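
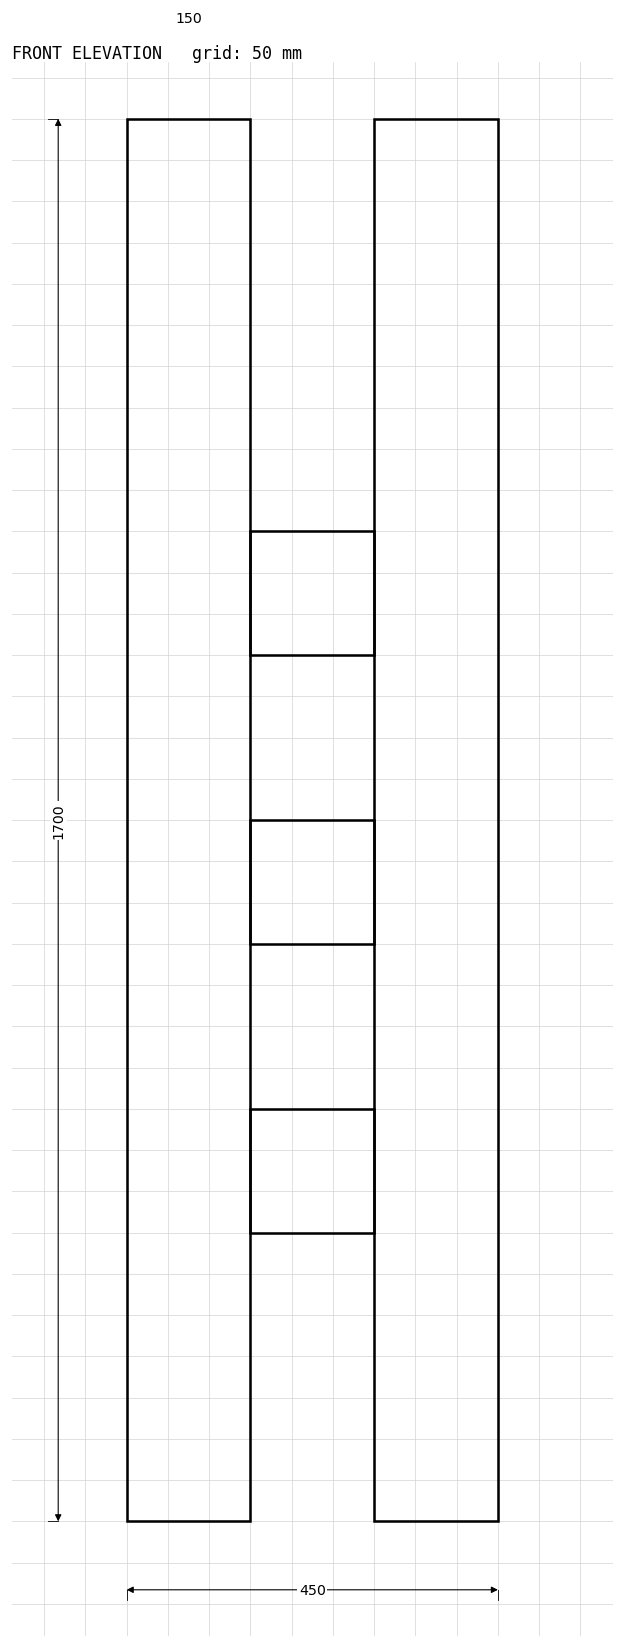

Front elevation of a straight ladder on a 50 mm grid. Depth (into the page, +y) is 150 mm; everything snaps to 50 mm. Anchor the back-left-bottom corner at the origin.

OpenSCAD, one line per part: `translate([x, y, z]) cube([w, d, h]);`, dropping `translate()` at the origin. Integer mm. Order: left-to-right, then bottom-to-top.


cube([150, 150, 1700]);
translate([150, 0, 350]) cube([150, 150, 150]);
translate([150, 0, 700]) cube([150, 150, 150]);
translate([150, 0, 1050]) cube([150, 150, 150]);
translate([300, 0, 0]) cube([150, 150, 1700]);


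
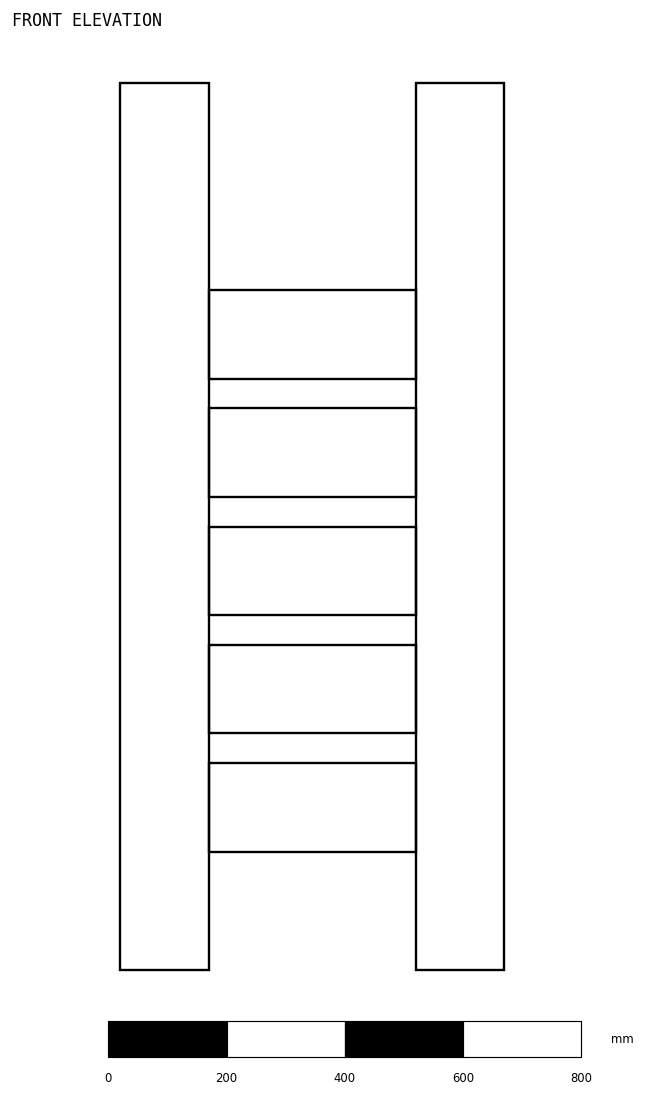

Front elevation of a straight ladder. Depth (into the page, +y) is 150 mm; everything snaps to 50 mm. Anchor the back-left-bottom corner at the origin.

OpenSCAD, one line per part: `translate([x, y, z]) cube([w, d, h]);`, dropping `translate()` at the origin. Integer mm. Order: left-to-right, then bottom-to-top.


cube([150, 150, 1500]);
translate([150, 0, 200]) cube([350, 150, 150]);
translate([150, 0, 400]) cube([350, 150, 150]);
translate([150, 0, 600]) cube([350, 150, 150]);
translate([150, 0, 800]) cube([350, 150, 150]);
translate([150, 0, 1000]) cube([350, 150, 150]);
translate([500, 0, 0]) cube([150, 150, 1500]);


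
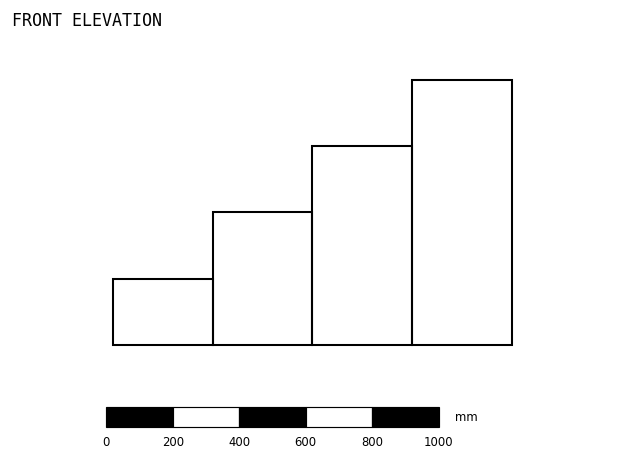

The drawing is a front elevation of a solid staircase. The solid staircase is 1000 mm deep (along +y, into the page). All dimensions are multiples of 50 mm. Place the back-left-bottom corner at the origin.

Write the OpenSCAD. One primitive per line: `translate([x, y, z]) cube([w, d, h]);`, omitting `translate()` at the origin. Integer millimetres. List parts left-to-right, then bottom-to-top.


cube([300, 1000, 200]);
translate([300, 0, 0]) cube([300, 1000, 400]);
translate([600, 0, 0]) cube([300, 1000, 600]);
translate([900, 0, 0]) cube([300, 1000, 800]);


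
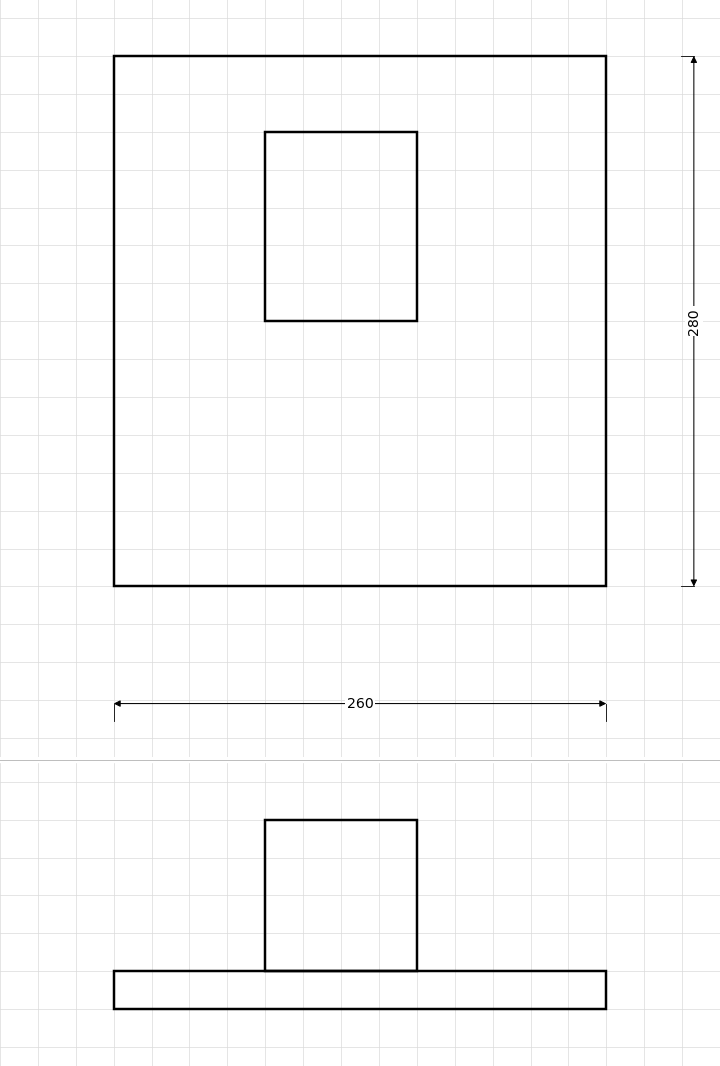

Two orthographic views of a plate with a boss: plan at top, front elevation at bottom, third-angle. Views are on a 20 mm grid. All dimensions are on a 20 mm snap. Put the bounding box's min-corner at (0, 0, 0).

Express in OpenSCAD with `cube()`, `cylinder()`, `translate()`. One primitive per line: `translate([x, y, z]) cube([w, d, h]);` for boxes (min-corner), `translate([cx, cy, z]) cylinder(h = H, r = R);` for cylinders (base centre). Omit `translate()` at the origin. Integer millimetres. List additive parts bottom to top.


cube([260, 280, 20]);
translate([80, 140, 20]) cube([80, 100, 80]);


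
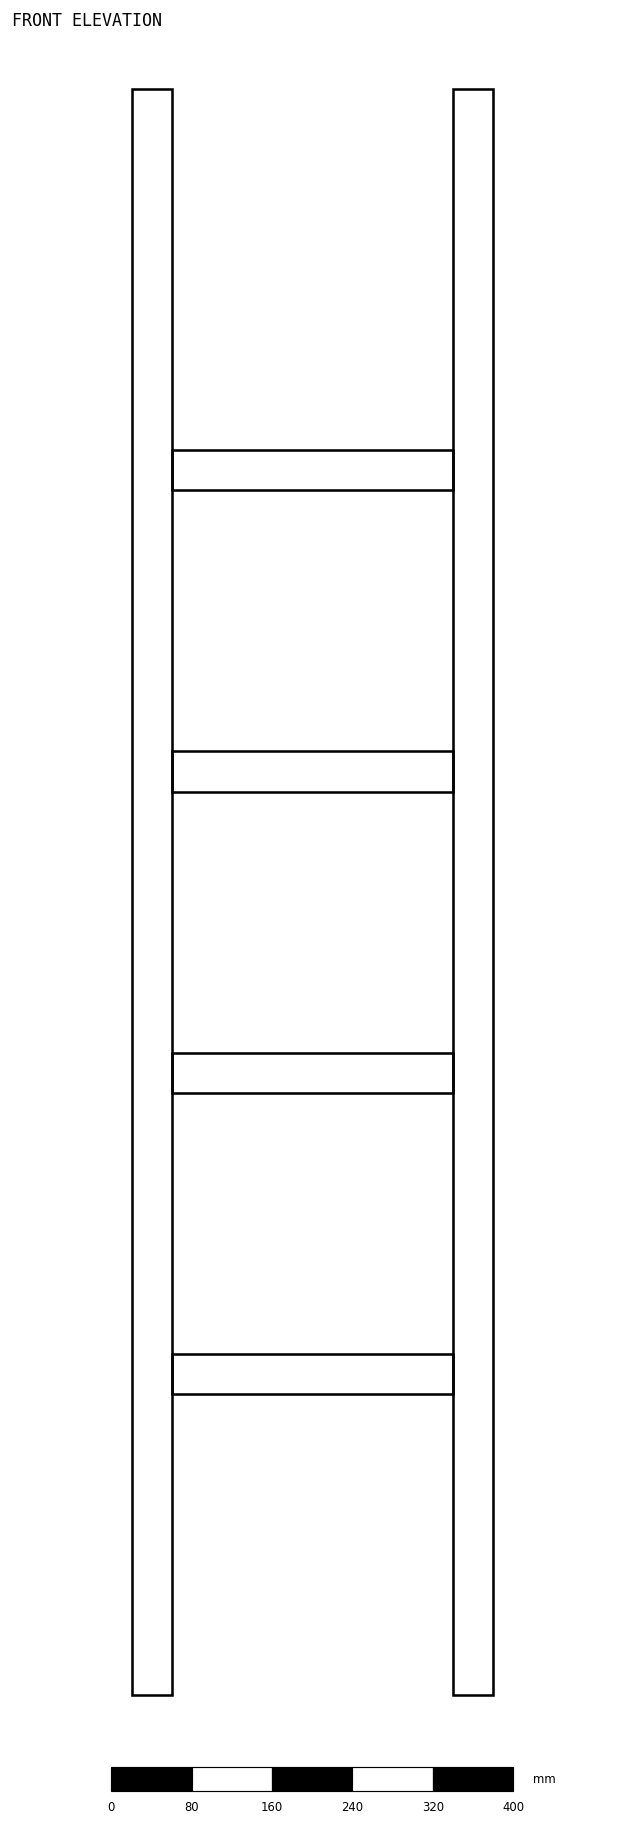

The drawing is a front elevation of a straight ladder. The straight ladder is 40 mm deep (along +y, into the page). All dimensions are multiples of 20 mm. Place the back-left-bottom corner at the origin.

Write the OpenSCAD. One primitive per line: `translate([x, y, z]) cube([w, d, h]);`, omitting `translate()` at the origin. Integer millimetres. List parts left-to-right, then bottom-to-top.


cube([40, 40, 1600]);
translate([40, 0, 300]) cube([280, 40, 40]);
translate([40, 0, 600]) cube([280, 40, 40]);
translate([40, 0, 900]) cube([280, 40, 40]);
translate([40, 0, 1200]) cube([280, 40, 40]);
translate([320, 0, 0]) cube([40, 40, 1600]);


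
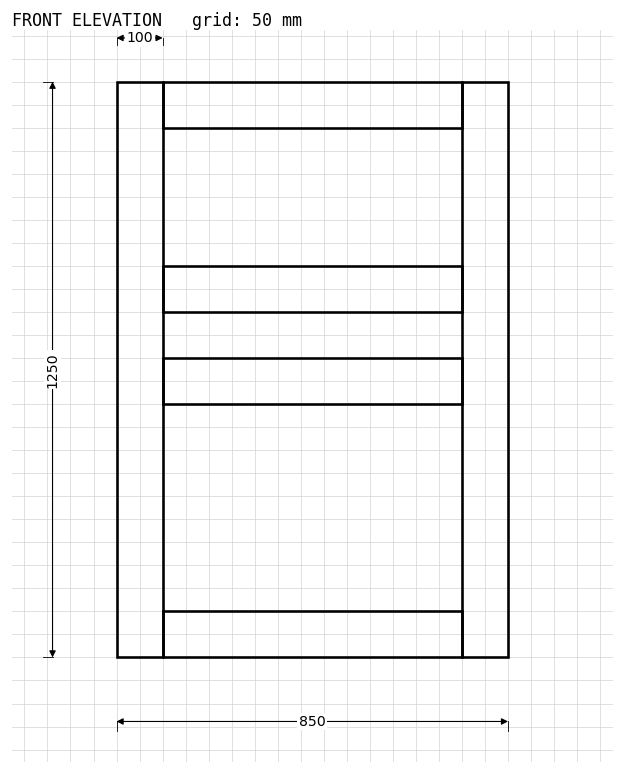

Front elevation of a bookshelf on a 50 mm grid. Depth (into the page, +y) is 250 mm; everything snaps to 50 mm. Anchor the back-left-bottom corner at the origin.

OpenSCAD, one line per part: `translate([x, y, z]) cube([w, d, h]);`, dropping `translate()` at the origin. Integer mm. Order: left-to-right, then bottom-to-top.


cube([100, 250, 1250]);
translate([100, 0, 0]) cube([650, 250, 100]);
translate([100, 0, 550]) cube([650, 250, 100]);
translate([100, 0, 750]) cube([650, 250, 100]);
translate([100, 0, 1150]) cube([650, 250, 100]);
translate([750, 0, 0]) cube([100, 250, 1250]);


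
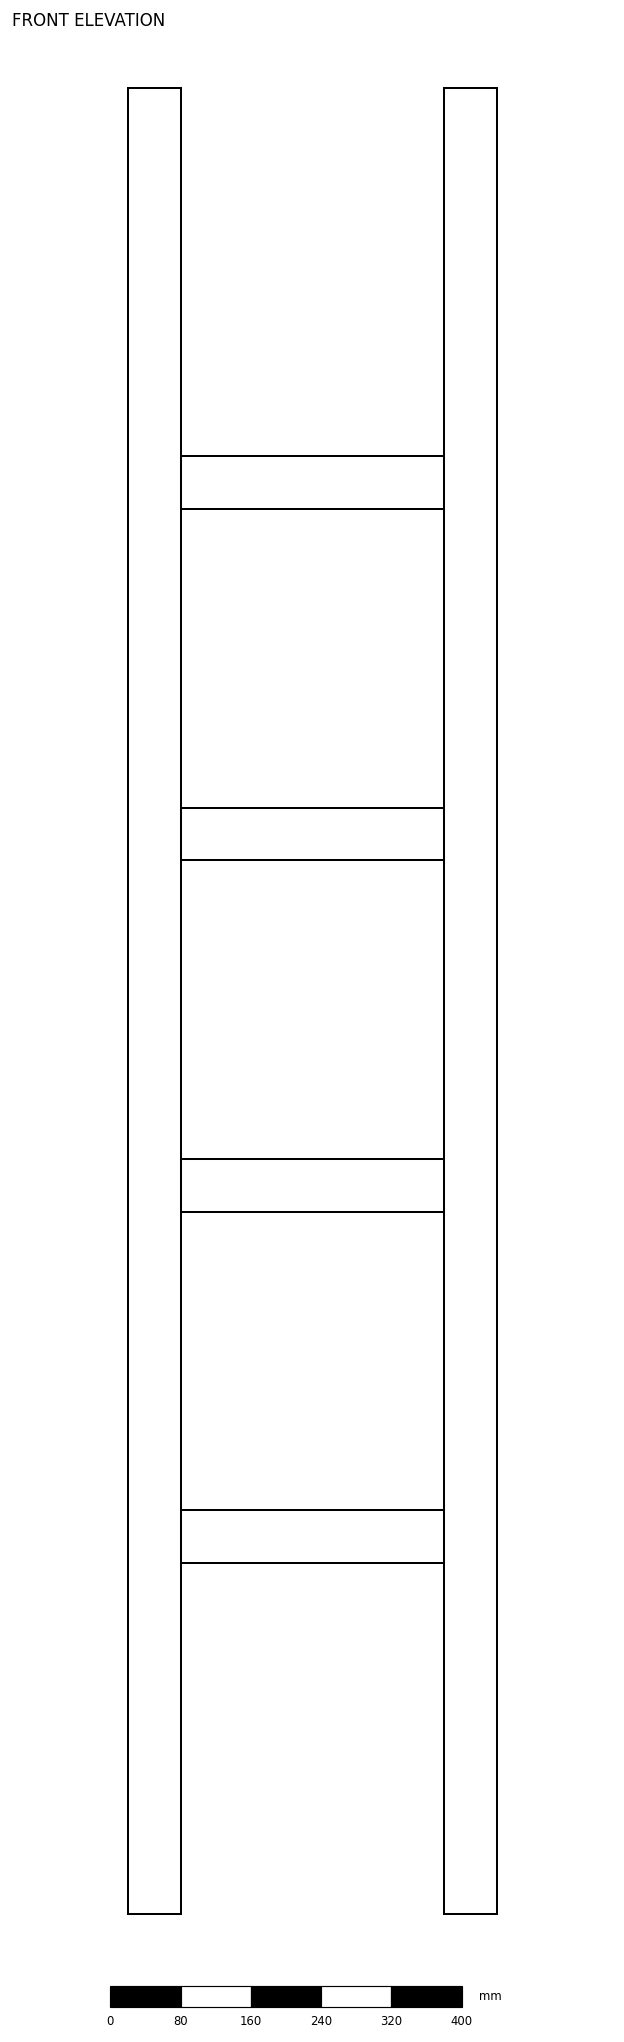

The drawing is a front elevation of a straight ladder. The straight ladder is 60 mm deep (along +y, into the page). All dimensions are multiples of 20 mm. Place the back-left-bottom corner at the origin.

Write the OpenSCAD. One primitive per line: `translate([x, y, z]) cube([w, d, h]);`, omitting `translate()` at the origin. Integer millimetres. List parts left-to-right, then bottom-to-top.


cube([60, 60, 2080]);
translate([60, 0, 400]) cube([300, 60, 60]);
translate([60, 0, 800]) cube([300, 60, 60]);
translate([60, 0, 1200]) cube([300, 60, 60]);
translate([60, 0, 1600]) cube([300, 60, 60]);
translate([360, 0, 0]) cube([60, 60, 2080]);


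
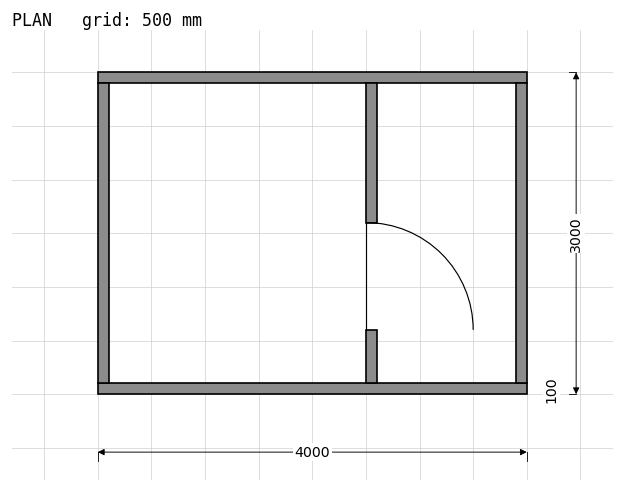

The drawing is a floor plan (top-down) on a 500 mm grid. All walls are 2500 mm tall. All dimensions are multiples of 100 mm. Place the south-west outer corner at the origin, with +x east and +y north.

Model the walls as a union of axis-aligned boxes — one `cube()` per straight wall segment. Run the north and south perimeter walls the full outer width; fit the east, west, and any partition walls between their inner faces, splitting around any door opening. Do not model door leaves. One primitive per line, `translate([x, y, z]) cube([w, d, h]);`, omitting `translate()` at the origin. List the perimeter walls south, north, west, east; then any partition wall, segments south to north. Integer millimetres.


cube([4000, 100, 2500]);
translate([0, 2900, 0]) cube([4000, 100, 2500]);
translate([0, 100, 0]) cube([100, 2800, 2500]);
translate([3900, 100, 0]) cube([100, 2800, 2500]);
translate([2500, 100, 0]) cube([100, 500, 2500]);
translate([2500, 1600, 0]) cube([100, 1300, 2500]);


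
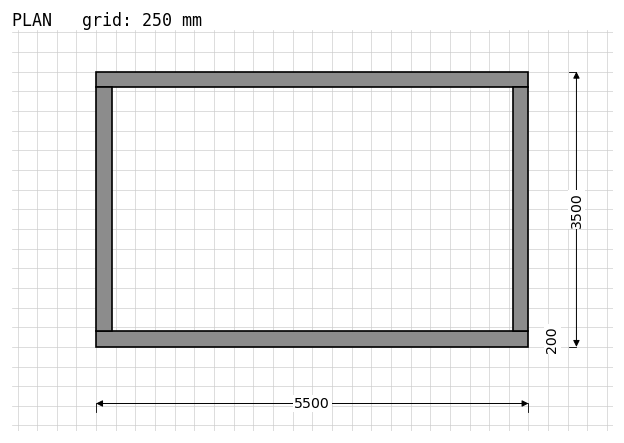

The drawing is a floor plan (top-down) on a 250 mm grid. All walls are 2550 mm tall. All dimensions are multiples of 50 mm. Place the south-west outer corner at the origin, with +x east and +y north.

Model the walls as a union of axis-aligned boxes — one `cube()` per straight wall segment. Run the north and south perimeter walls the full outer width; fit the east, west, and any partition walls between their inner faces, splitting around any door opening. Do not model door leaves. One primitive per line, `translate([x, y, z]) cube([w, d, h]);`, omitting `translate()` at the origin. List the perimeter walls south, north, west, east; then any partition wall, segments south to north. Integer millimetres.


cube([5500, 200, 2550]);
translate([0, 3300, 0]) cube([5500, 200, 2550]);
translate([0, 200, 0]) cube([200, 3100, 2550]);
translate([5300, 200, 0]) cube([200, 3100, 2550]);


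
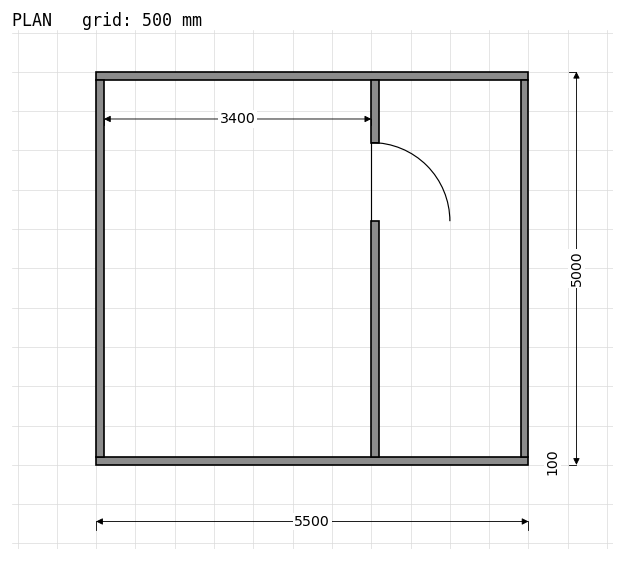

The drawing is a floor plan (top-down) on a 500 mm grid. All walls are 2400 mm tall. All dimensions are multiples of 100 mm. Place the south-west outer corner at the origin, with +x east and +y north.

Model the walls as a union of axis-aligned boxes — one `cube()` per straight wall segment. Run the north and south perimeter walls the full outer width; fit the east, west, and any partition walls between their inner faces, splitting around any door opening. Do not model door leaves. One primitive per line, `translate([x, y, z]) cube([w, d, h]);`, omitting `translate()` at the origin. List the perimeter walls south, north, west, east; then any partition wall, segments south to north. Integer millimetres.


cube([5500, 100, 2400]);
translate([0, 4900, 0]) cube([5500, 100, 2400]);
translate([0, 100, 0]) cube([100, 4800, 2400]);
translate([5400, 100, 0]) cube([100, 4800, 2400]);
translate([3500, 100, 0]) cube([100, 3000, 2400]);
translate([3500, 4100, 0]) cube([100, 800, 2400]);


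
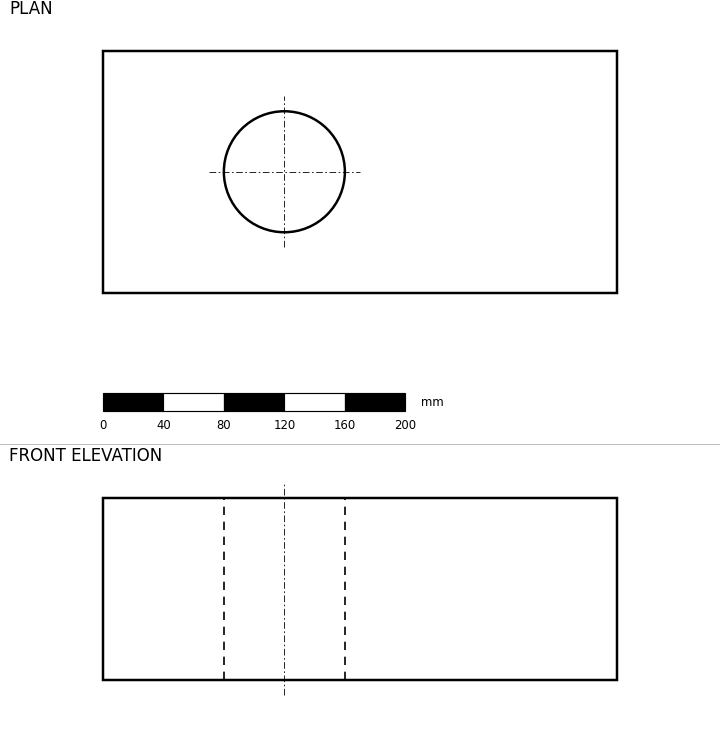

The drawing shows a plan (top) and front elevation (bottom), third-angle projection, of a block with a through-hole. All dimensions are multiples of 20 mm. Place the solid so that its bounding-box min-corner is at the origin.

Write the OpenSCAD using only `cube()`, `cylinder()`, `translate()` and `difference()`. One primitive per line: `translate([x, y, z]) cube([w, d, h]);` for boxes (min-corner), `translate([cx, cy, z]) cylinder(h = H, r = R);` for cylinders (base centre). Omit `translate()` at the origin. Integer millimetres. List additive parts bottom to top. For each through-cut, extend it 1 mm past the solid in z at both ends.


difference() {
  cube([340, 160, 120]);
  translate([120, 80, -1]) cylinder(h = 122, r = 40);
}


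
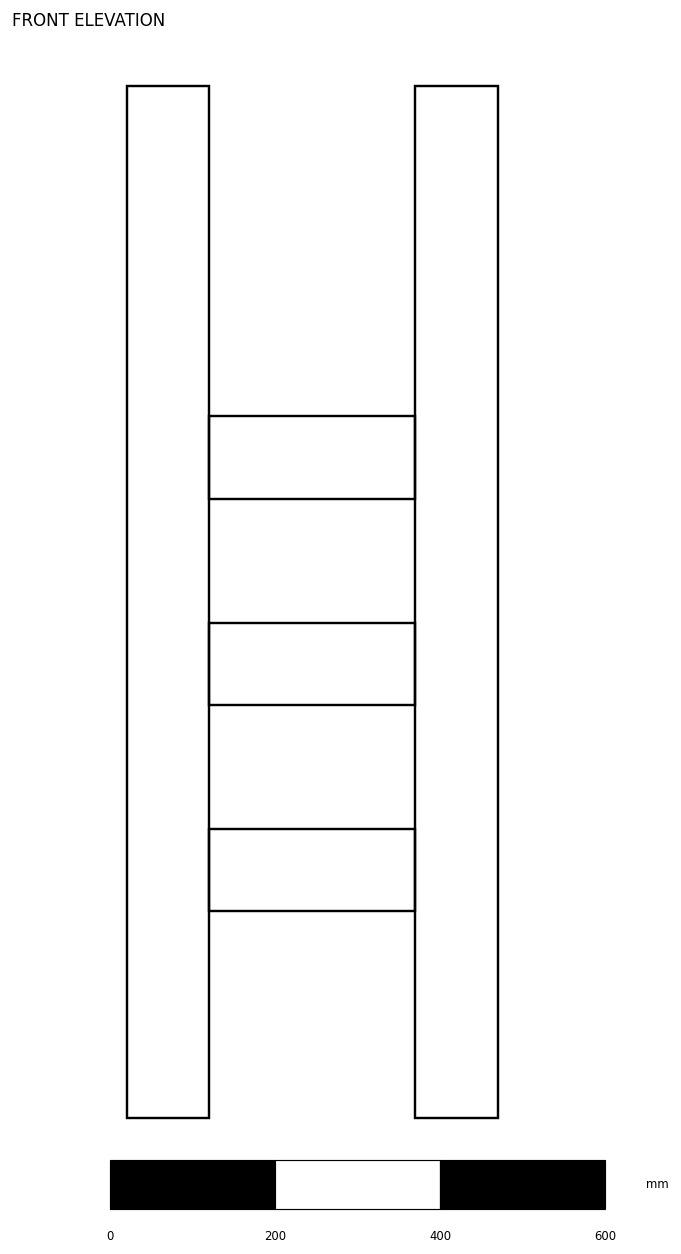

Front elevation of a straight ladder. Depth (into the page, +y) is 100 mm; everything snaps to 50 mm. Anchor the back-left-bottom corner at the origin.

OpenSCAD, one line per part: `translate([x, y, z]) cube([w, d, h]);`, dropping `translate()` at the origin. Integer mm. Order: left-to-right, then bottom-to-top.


cube([100, 100, 1250]);
translate([100, 0, 250]) cube([250, 100, 100]);
translate([100, 0, 500]) cube([250, 100, 100]);
translate([100, 0, 750]) cube([250, 100, 100]);
translate([350, 0, 0]) cube([100, 100, 1250]);


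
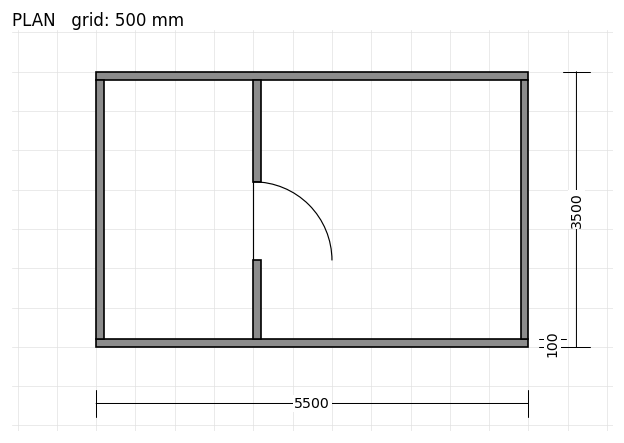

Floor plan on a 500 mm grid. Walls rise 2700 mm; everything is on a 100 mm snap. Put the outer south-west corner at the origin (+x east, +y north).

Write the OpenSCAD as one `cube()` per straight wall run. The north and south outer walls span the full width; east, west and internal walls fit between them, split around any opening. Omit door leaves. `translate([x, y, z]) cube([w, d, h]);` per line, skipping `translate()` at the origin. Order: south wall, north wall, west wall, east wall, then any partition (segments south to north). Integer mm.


cube([5500, 100, 2700]);
translate([0, 3400, 0]) cube([5500, 100, 2700]);
translate([0, 100, 0]) cube([100, 3300, 2700]);
translate([5400, 100, 0]) cube([100, 3300, 2700]);
translate([2000, 100, 0]) cube([100, 1000, 2700]);
translate([2000, 2100, 0]) cube([100, 1300, 2700]);


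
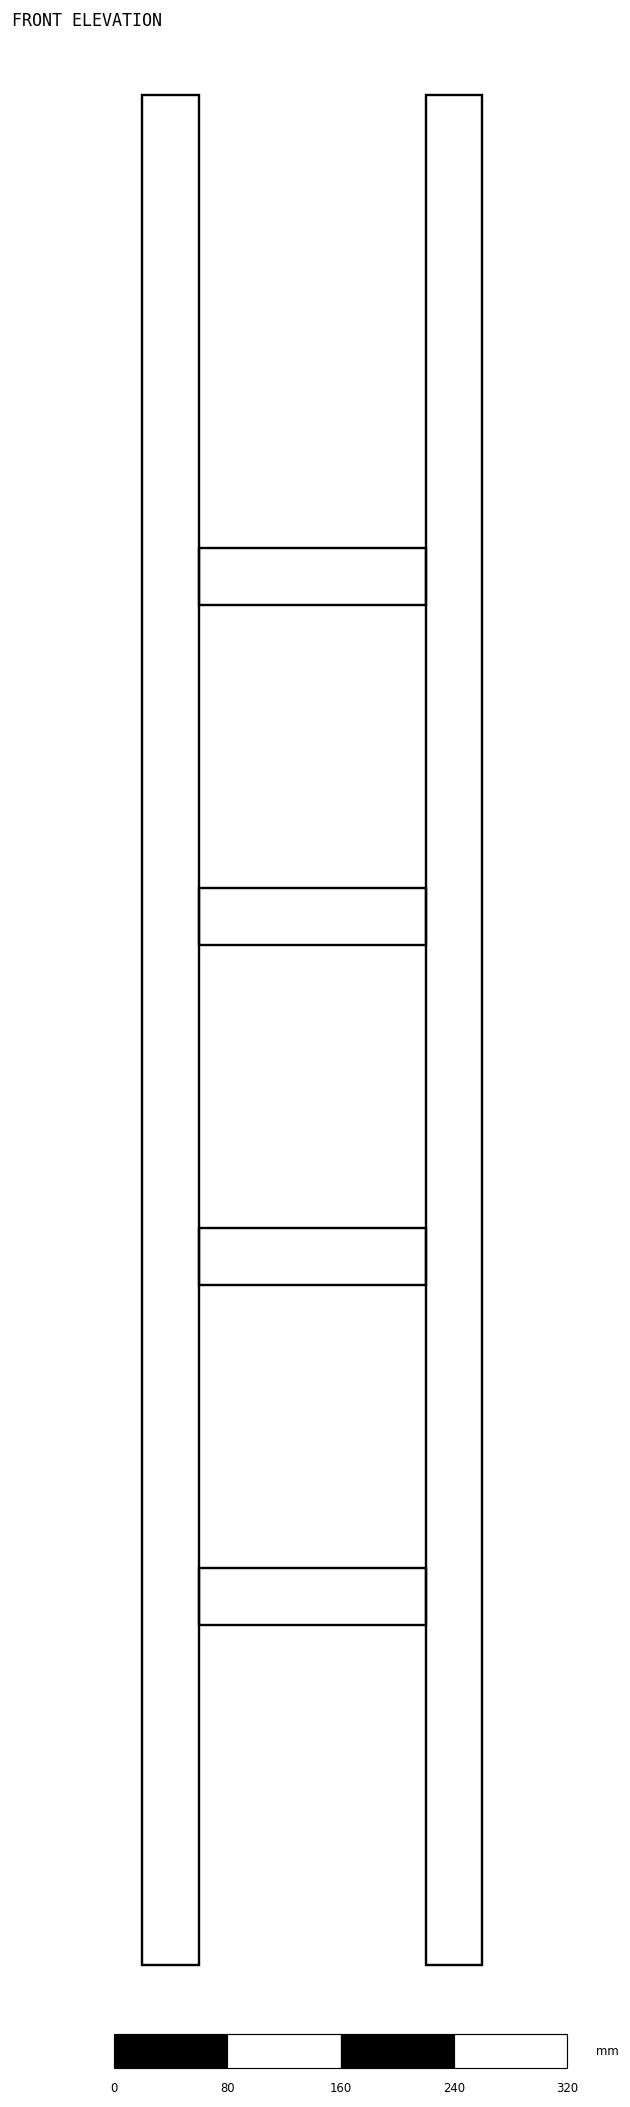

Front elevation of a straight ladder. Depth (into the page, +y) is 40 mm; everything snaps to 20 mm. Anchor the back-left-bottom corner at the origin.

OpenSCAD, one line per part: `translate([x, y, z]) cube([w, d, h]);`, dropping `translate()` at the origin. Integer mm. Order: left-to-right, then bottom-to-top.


cube([40, 40, 1320]);
translate([40, 0, 240]) cube([160, 40, 40]);
translate([40, 0, 480]) cube([160, 40, 40]);
translate([40, 0, 720]) cube([160, 40, 40]);
translate([40, 0, 960]) cube([160, 40, 40]);
translate([200, 0, 0]) cube([40, 40, 1320]);


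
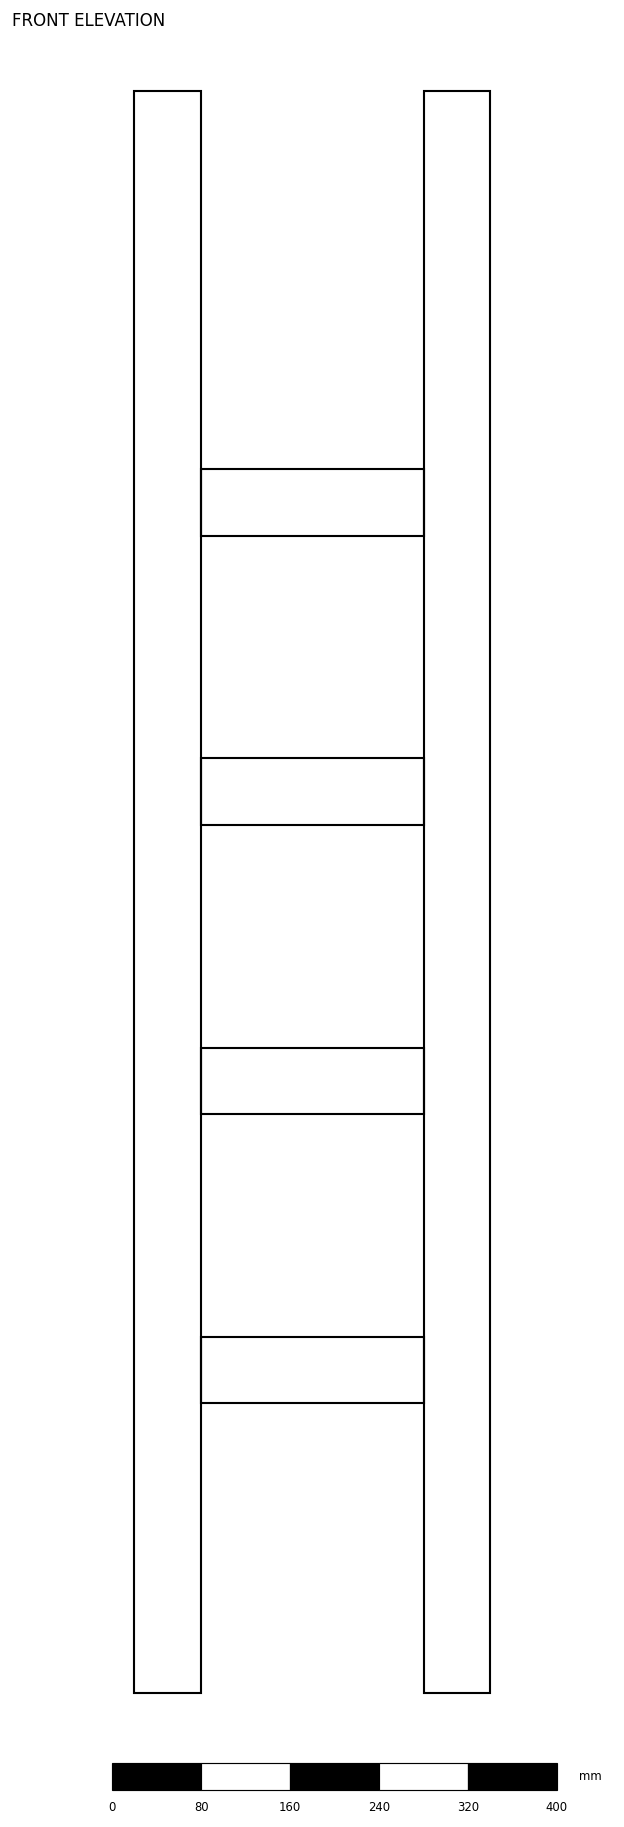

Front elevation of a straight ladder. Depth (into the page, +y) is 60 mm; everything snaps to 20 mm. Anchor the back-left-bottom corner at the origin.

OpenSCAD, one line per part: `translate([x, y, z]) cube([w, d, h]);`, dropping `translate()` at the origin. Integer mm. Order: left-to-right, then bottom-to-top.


cube([60, 60, 1440]);
translate([60, 0, 260]) cube([200, 60, 60]);
translate([60, 0, 520]) cube([200, 60, 60]);
translate([60, 0, 780]) cube([200, 60, 60]);
translate([60, 0, 1040]) cube([200, 60, 60]);
translate([260, 0, 0]) cube([60, 60, 1440]);


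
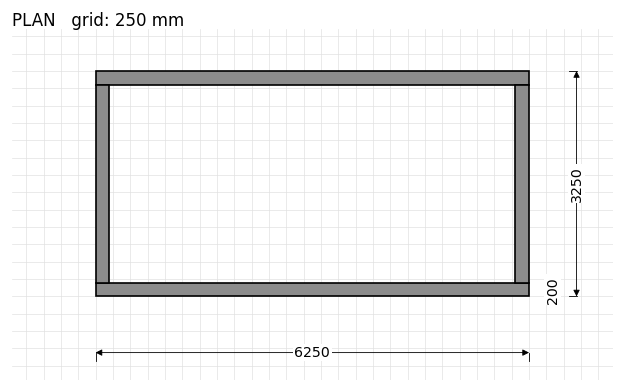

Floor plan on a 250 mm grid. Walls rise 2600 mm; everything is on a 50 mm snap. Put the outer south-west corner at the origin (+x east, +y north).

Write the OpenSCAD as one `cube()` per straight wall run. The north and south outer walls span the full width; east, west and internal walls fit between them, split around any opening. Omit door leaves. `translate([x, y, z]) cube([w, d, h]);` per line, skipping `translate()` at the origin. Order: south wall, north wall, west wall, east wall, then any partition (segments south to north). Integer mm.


cube([6250, 200, 2600]);
translate([0, 3050, 0]) cube([6250, 200, 2600]);
translate([0, 200, 0]) cube([200, 2850, 2600]);
translate([6050, 200, 0]) cube([200, 2850, 2600]);


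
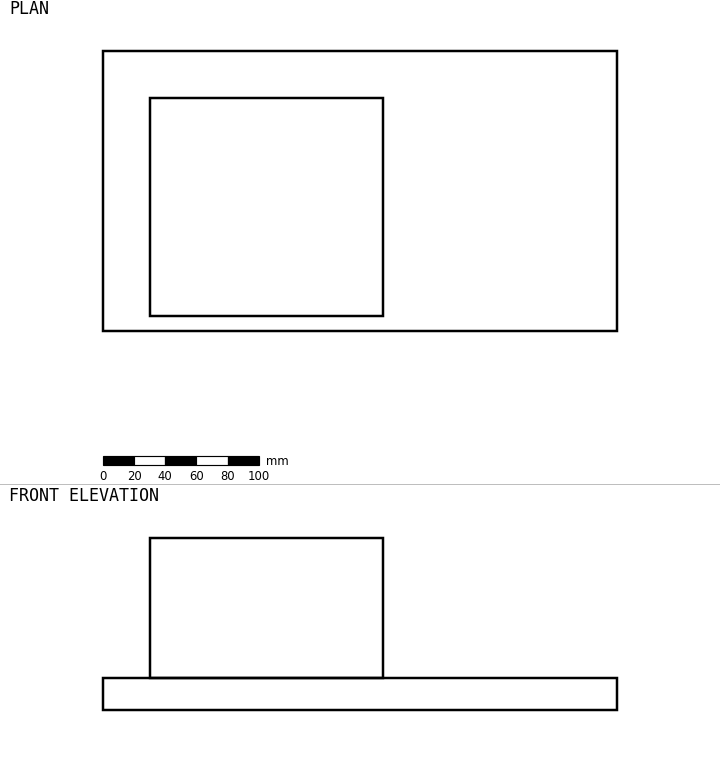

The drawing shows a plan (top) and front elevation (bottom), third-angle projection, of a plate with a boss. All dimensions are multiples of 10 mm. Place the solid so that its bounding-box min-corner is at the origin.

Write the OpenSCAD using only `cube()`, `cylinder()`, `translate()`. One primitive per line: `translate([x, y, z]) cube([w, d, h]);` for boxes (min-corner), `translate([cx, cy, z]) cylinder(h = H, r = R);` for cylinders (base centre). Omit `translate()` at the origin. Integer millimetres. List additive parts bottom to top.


cube([330, 180, 20]);
translate([30, 10, 20]) cube([150, 140, 90]);


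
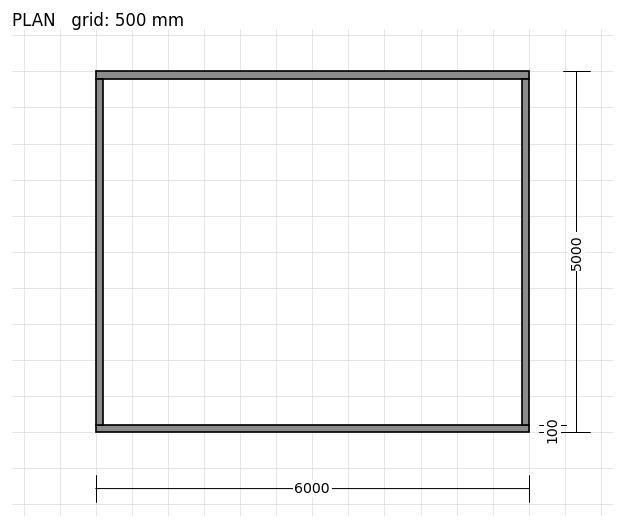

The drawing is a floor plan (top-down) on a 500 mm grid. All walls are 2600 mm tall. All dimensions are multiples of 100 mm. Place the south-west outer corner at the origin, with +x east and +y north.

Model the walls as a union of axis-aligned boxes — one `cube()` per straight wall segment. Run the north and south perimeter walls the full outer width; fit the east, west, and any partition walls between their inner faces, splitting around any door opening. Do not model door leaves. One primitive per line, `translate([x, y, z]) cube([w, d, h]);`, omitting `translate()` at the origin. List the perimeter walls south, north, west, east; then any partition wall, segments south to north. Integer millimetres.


cube([6000, 100, 2600]);
translate([0, 4900, 0]) cube([6000, 100, 2600]);
translate([0, 100, 0]) cube([100, 4800, 2600]);
translate([5900, 100, 0]) cube([100, 4800, 2600]);


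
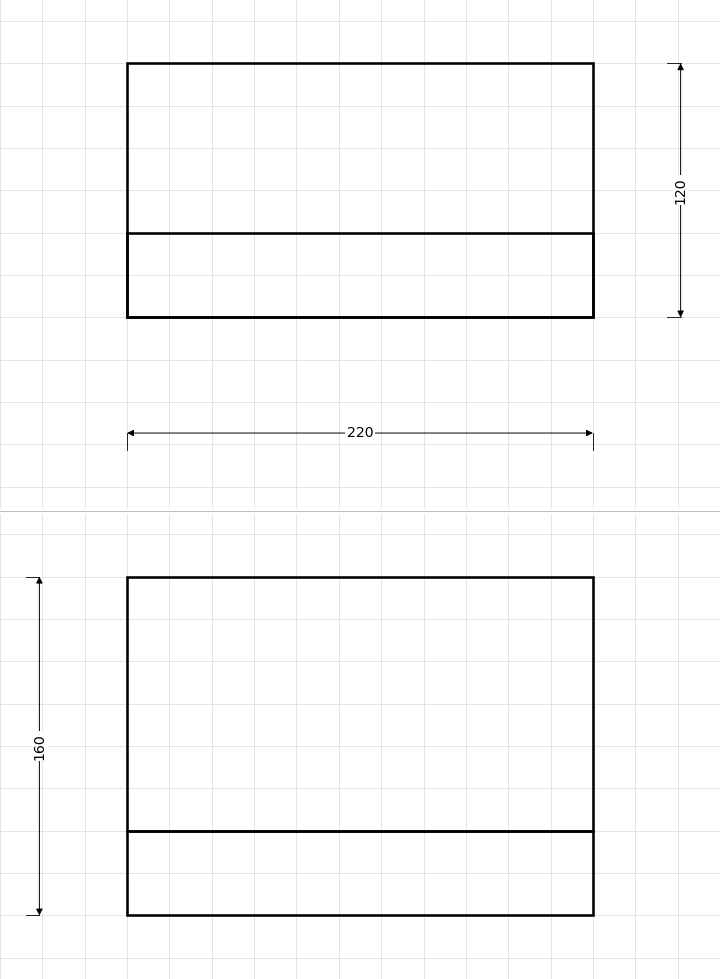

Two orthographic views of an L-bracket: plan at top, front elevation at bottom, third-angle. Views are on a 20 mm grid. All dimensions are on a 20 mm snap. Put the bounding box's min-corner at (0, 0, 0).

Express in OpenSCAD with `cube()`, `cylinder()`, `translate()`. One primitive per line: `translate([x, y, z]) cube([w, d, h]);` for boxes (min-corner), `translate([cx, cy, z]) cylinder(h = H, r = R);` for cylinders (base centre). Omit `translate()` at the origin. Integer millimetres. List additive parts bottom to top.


cube([220, 120, 40]);
translate([0, 0, 40]) cube([220, 40, 120]);


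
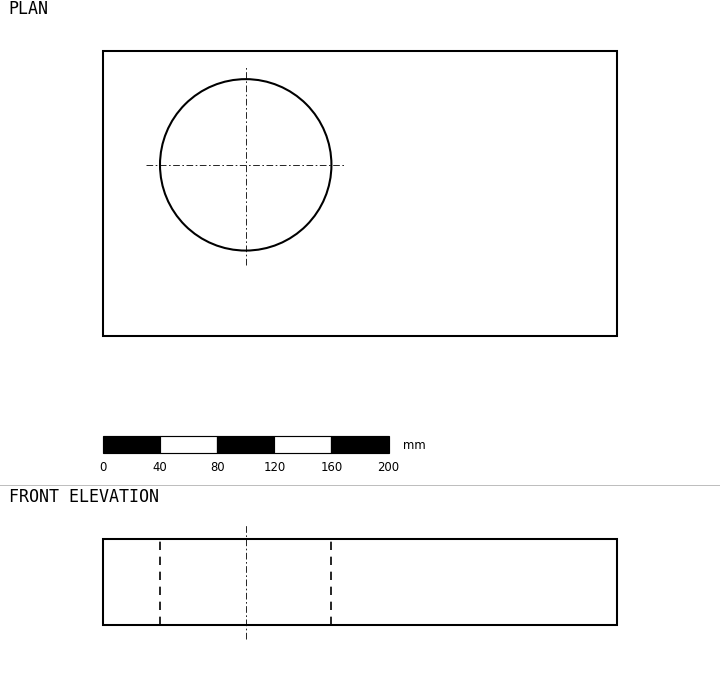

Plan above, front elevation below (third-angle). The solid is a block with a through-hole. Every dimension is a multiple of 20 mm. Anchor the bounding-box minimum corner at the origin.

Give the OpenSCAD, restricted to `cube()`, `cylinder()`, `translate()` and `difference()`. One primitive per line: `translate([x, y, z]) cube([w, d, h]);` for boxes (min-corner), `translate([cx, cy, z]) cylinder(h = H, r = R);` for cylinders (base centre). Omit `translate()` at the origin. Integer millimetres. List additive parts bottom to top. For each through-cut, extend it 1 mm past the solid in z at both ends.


difference() {
  cube([360, 200, 60]);
  translate([100, 120, -1]) cylinder(h = 62, r = 60);
}


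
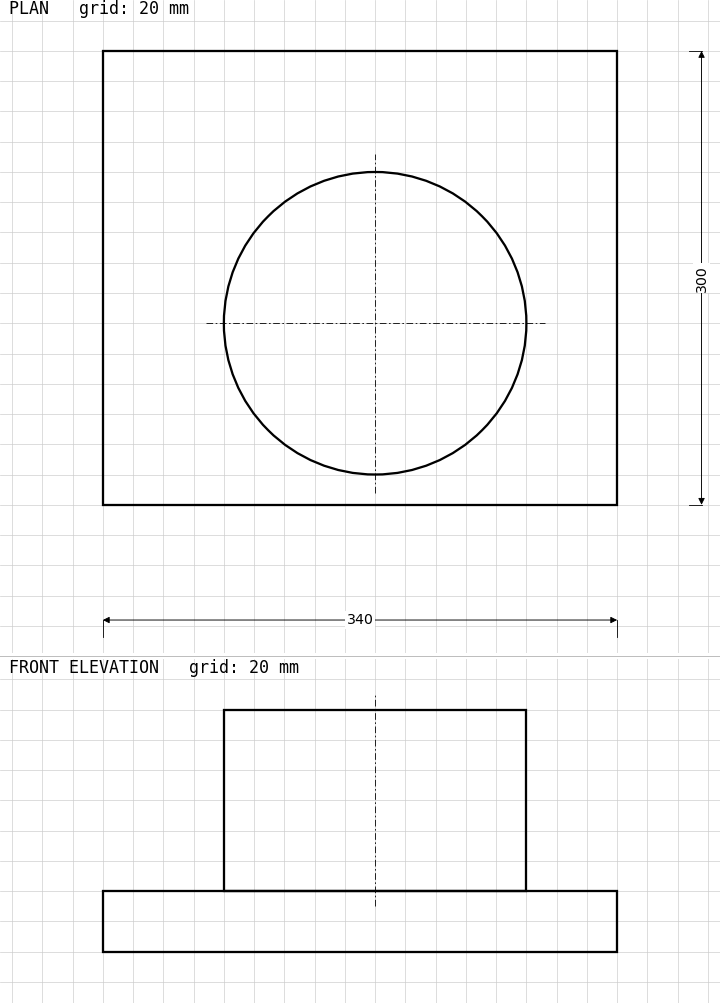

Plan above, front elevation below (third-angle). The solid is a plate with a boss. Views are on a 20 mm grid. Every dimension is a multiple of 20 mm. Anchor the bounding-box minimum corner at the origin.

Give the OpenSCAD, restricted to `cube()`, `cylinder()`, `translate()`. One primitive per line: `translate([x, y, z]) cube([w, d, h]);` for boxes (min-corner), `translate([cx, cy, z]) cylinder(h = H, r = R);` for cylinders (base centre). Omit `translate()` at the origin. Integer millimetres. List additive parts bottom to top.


cube([340, 300, 40]);
translate([180, 120, 40]) cylinder(h = 120, r = 100);


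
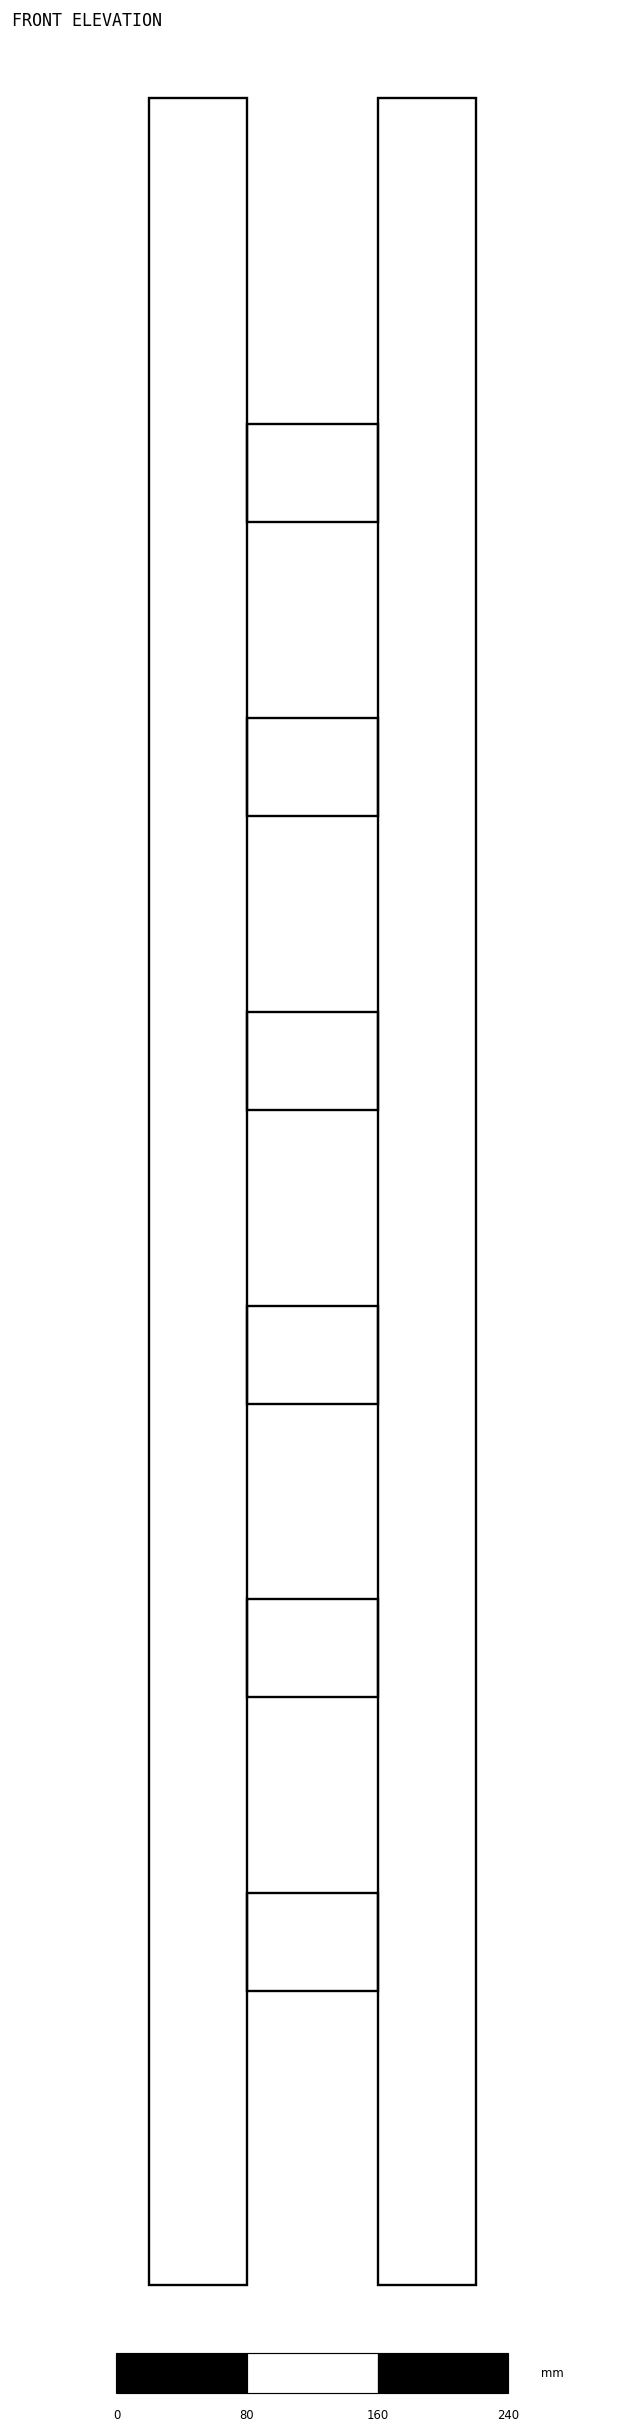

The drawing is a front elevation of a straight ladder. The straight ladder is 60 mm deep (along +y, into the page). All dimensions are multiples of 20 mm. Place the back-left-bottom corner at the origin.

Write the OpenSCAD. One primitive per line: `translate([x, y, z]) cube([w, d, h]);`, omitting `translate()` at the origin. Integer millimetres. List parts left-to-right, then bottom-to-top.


cube([60, 60, 1340]);
translate([60, 0, 180]) cube([80, 60, 60]);
translate([60, 0, 360]) cube([80, 60, 60]);
translate([60, 0, 540]) cube([80, 60, 60]);
translate([60, 0, 720]) cube([80, 60, 60]);
translate([60, 0, 900]) cube([80, 60, 60]);
translate([60, 0, 1080]) cube([80, 60, 60]);
translate([140, 0, 0]) cube([60, 60, 1340]);


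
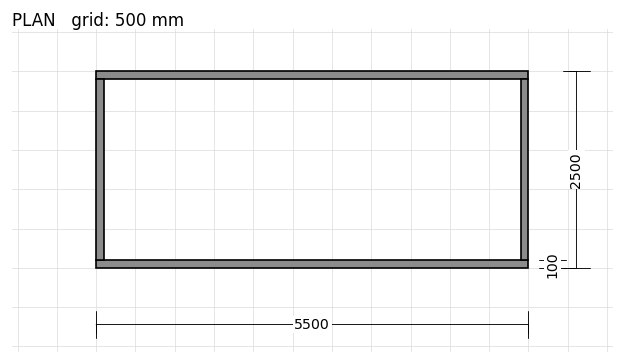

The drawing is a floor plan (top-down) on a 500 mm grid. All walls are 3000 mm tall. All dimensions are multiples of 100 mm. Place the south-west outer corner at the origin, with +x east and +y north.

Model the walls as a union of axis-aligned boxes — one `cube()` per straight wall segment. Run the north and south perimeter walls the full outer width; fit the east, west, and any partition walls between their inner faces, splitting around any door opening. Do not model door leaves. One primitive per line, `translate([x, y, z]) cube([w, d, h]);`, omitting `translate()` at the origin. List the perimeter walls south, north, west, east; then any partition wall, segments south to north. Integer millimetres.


cube([5500, 100, 3000]);
translate([0, 2400, 0]) cube([5500, 100, 3000]);
translate([0, 100, 0]) cube([100, 2300, 3000]);
translate([5400, 100, 0]) cube([100, 2300, 3000]);


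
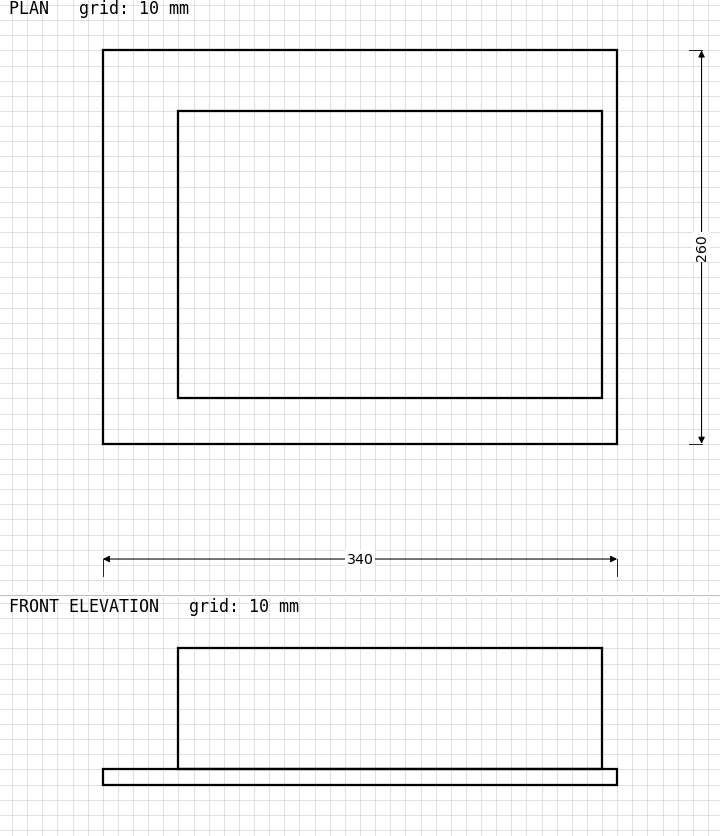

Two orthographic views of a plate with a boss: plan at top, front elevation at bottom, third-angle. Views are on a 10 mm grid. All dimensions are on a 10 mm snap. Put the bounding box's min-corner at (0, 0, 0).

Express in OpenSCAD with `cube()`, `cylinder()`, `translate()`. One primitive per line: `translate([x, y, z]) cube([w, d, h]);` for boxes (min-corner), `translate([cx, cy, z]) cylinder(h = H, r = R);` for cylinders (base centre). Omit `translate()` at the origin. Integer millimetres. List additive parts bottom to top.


cube([340, 260, 10]);
translate([50, 30, 10]) cube([280, 190, 80]);


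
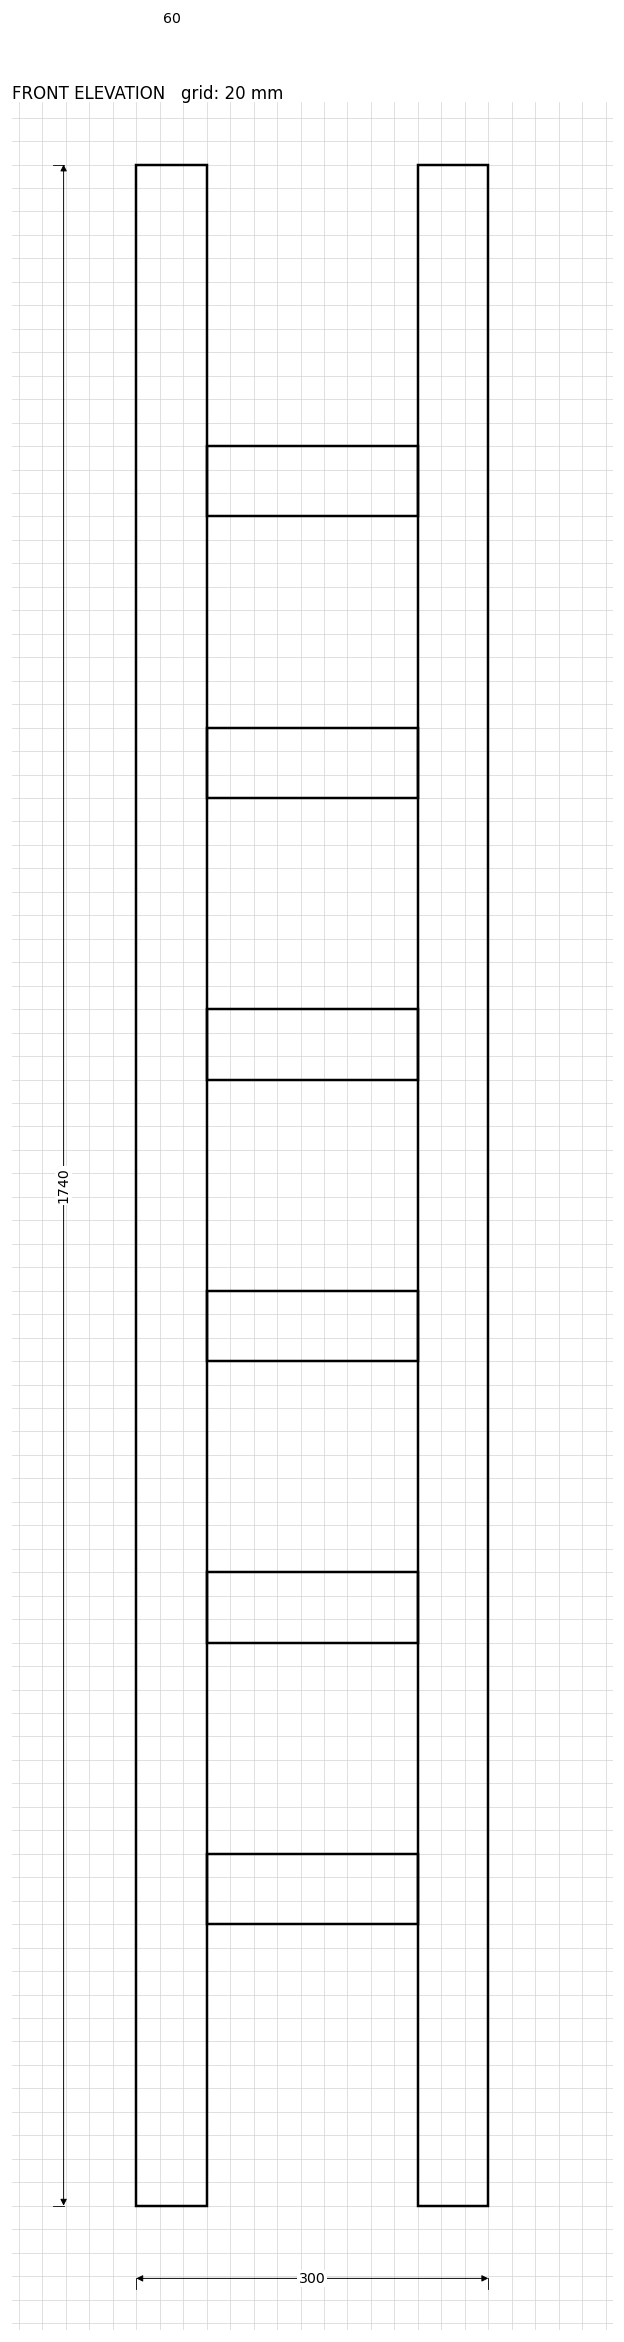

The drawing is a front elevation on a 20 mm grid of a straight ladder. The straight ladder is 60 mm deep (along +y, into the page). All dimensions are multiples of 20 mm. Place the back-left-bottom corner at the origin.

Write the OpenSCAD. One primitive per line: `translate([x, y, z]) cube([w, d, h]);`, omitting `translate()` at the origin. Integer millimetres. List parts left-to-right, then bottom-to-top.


cube([60, 60, 1740]);
translate([60, 0, 240]) cube([180, 60, 60]);
translate([60, 0, 480]) cube([180, 60, 60]);
translate([60, 0, 720]) cube([180, 60, 60]);
translate([60, 0, 960]) cube([180, 60, 60]);
translate([60, 0, 1200]) cube([180, 60, 60]);
translate([60, 0, 1440]) cube([180, 60, 60]);
translate([240, 0, 0]) cube([60, 60, 1740]);


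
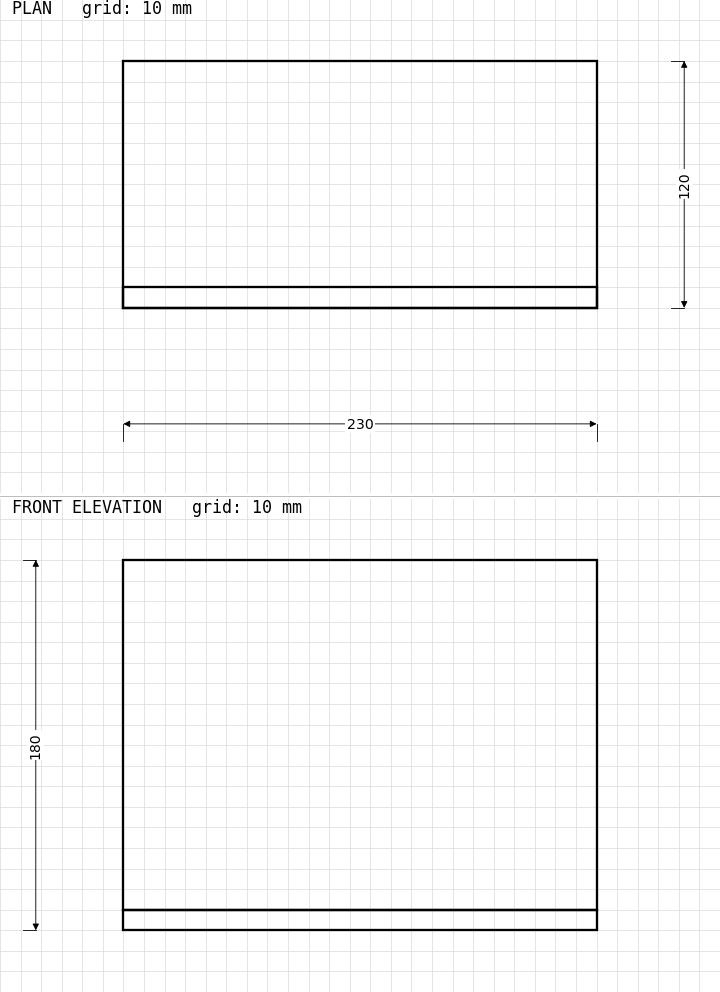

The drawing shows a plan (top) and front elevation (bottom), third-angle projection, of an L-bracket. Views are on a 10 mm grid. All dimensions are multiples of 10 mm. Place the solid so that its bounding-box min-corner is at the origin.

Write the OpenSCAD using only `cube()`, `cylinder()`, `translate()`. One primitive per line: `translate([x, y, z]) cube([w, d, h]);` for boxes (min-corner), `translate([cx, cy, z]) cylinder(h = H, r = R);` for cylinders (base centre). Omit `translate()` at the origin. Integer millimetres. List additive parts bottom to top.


cube([230, 120, 10]);
translate([0, 0, 10]) cube([230, 10, 170]);


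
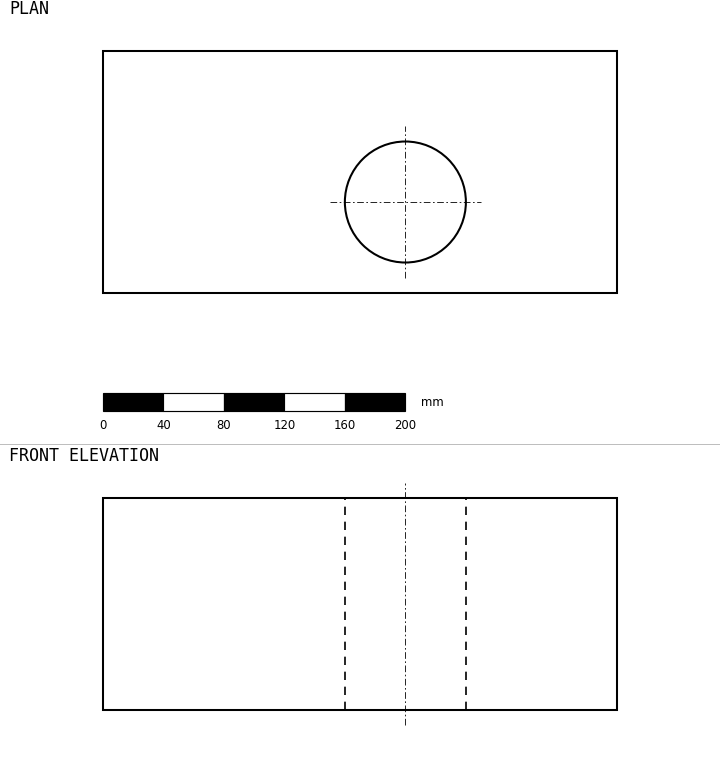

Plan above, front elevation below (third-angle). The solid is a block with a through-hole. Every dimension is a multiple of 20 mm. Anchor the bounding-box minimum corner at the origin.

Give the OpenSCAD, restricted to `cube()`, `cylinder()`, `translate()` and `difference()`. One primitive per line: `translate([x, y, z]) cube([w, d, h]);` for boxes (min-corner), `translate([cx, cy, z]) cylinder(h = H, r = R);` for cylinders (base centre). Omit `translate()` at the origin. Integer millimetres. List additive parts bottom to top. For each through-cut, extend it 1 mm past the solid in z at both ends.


difference() {
  cube([340, 160, 140]);
  translate([200, 60, -1]) cylinder(h = 142, r = 40);
}


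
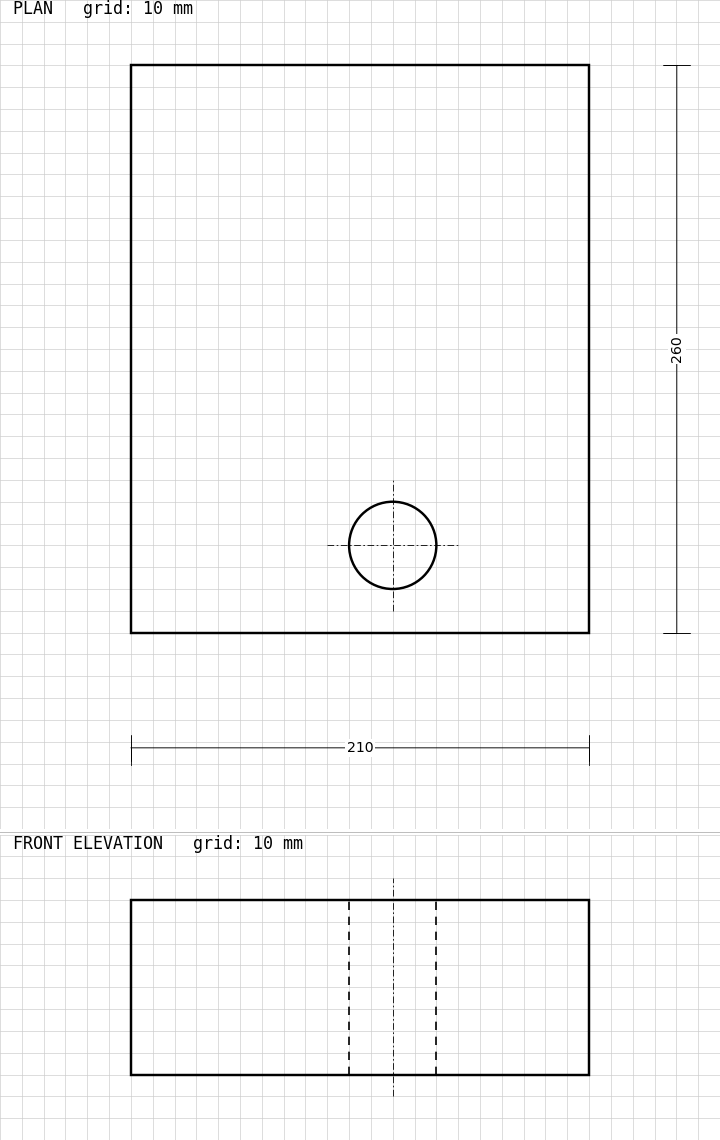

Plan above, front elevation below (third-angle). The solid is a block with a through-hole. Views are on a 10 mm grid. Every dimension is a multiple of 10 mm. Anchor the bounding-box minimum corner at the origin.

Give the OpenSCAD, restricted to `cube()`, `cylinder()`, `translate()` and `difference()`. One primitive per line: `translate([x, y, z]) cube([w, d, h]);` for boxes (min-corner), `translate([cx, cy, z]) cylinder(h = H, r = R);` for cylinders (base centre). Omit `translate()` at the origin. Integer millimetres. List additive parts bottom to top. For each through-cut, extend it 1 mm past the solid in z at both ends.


difference() {
  cube([210, 260, 80]);
  translate([120, 40, -1]) cylinder(h = 82, r = 20);
}


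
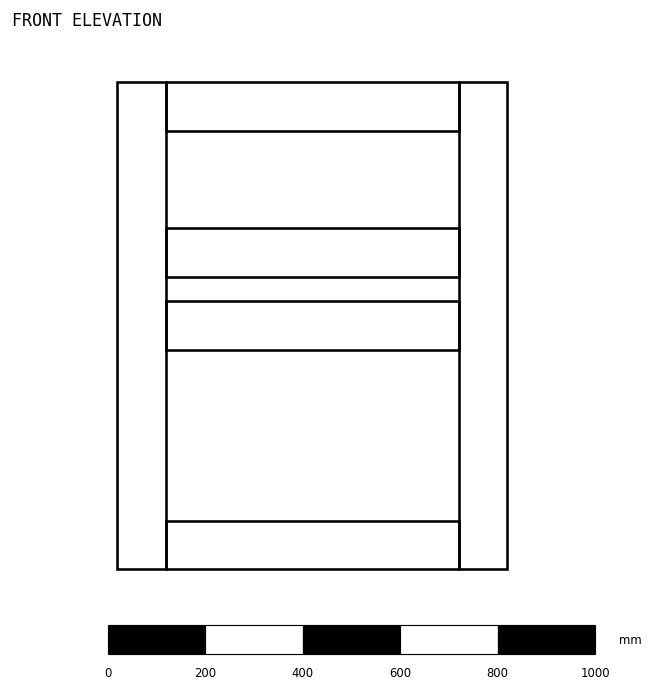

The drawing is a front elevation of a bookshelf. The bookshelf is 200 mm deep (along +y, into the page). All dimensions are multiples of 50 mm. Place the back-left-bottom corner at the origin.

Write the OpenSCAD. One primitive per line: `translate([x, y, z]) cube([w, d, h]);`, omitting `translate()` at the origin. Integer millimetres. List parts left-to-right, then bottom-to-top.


cube([100, 200, 1000]);
translate([100, 0, 0]) cube([600, 200, 100]);
translate([100, 0, 450]) cube([600, 200, 100]);
translate([100, 0, 600]) cube([600, 200, 100]);
translate([100, 0, 900]) cube([600, 200, 100]);
translate([700, 0, 0]) cube([100, 200, 1000]);


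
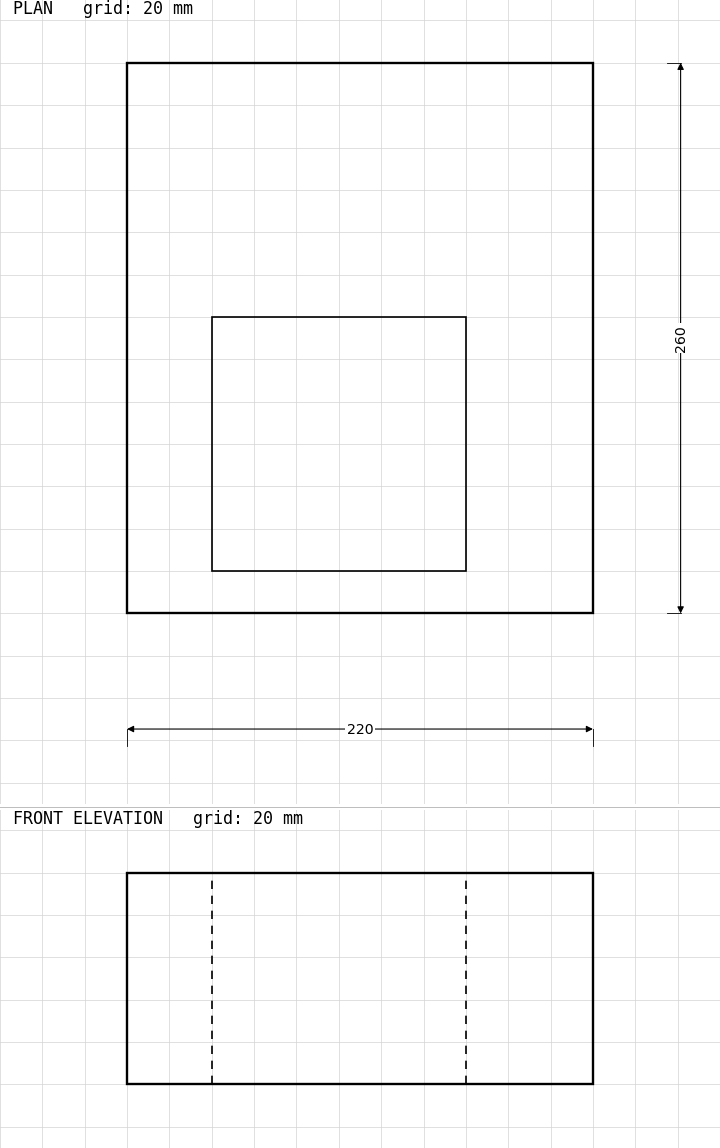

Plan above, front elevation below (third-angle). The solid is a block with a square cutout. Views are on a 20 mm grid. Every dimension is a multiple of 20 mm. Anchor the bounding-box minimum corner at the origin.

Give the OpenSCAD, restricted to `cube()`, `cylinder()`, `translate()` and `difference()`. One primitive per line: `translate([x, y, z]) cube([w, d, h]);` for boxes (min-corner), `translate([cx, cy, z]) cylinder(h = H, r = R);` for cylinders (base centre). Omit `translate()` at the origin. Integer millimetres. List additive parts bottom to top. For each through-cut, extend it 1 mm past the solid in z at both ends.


difference() {
  cube([220, 260, 100]);
  translate([40, 20, -1]) cube([120, 120, 102]);
}


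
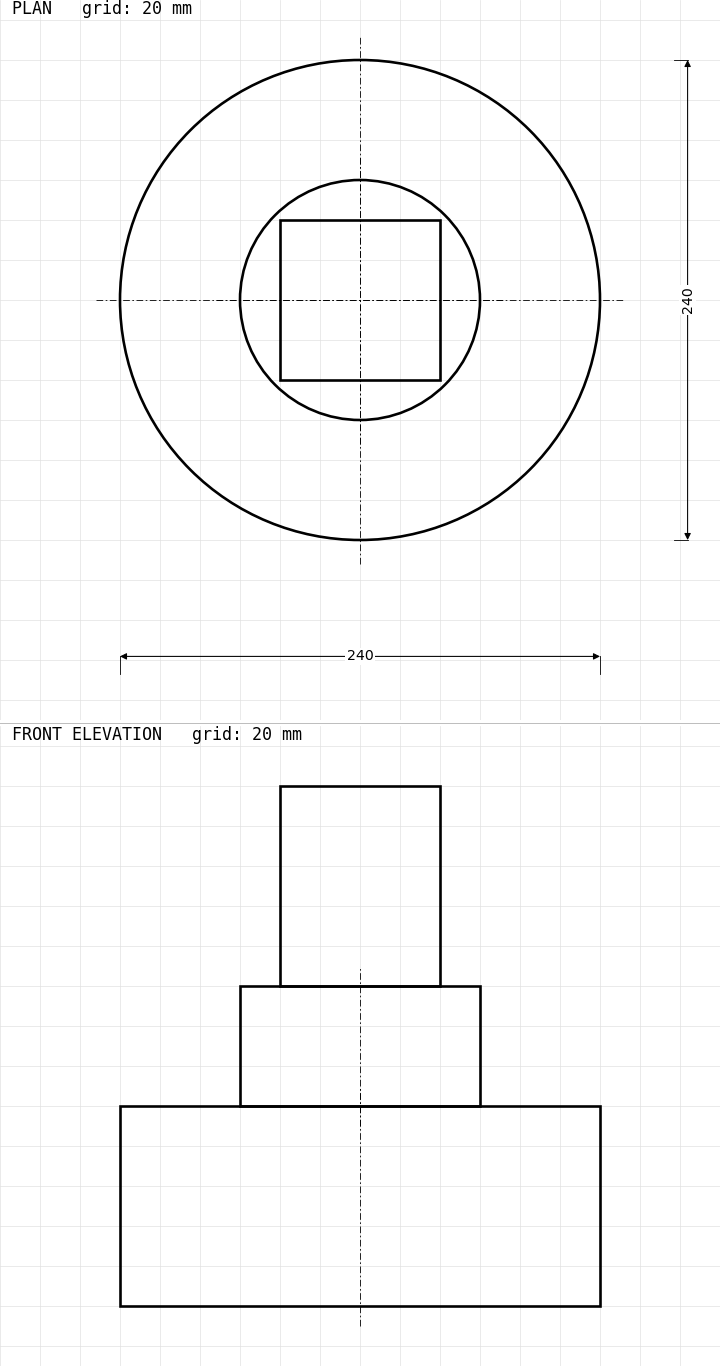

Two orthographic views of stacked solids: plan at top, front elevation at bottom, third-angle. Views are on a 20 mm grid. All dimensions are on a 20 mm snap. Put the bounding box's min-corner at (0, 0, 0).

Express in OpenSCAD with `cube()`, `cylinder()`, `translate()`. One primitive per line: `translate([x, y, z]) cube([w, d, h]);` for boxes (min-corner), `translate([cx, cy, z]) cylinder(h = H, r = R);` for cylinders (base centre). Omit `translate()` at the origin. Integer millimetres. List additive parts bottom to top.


translate([120, 120, 0]) cylinder(h = 100, r = 120);
translate([120, 120, 100]) cylinder(h = 60, r = 60);
translate([80, 80, 160]) cube([80, 80, 100]);


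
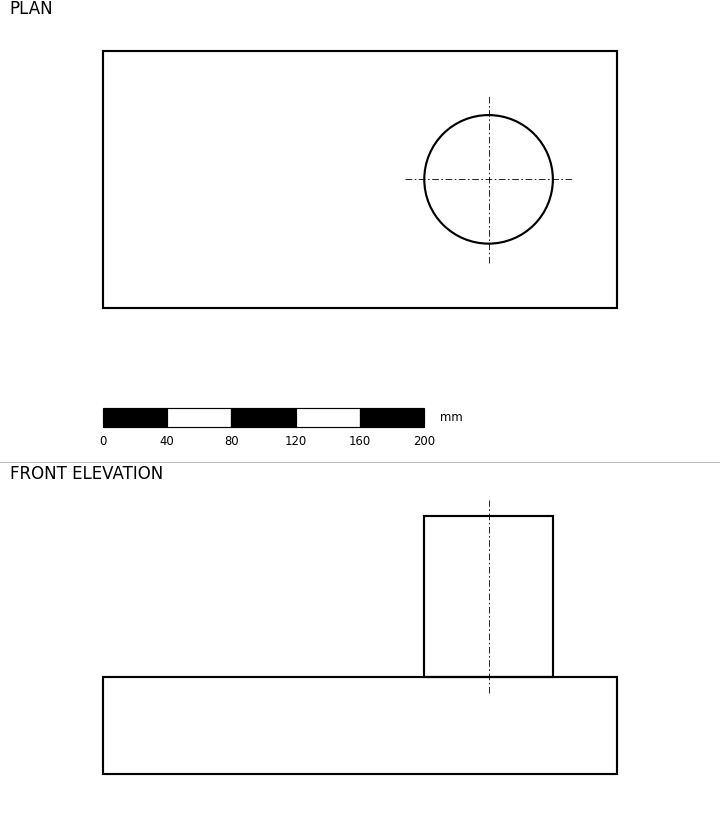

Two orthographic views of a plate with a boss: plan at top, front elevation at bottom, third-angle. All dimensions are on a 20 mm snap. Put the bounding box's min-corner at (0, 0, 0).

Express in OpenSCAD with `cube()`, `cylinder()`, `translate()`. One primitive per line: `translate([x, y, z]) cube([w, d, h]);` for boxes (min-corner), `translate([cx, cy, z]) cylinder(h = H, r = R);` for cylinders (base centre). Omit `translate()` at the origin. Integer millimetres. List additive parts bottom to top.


cube([320, 160, 60]);
translate([240, 80, 60]) cylinder(h = 100, r = 40);


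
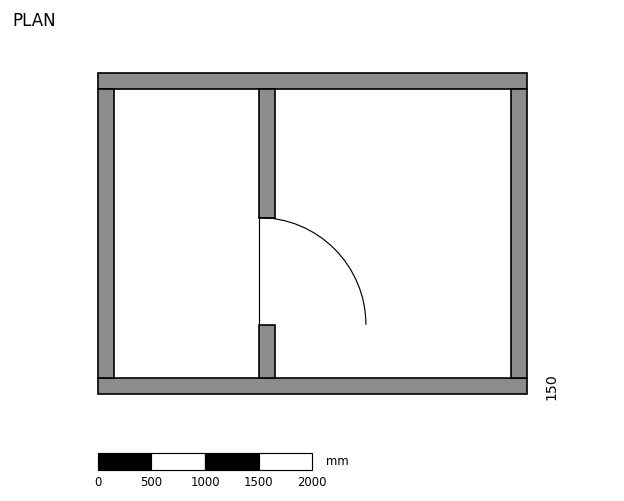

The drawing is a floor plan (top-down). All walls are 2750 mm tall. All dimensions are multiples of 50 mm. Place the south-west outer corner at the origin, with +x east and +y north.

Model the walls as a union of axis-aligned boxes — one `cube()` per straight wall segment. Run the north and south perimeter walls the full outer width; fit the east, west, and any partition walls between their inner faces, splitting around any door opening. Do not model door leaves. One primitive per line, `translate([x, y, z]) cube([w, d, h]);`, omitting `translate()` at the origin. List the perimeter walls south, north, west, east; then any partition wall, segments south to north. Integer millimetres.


cube([4000, 150, 2750]);
translate([0, 2850, 0]) cube([4000, 150, 2750]);
translate([0, 150, 0]) cube([150, 2700, 2750]);
translate([3850, 150, 0]) cube([150, 2700, 2750]);
translate([1500, 150, 0]) cube([150, 500, 2750]);
translate([1500, 1650, 0]) cube([150, 1200, 2750]);
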